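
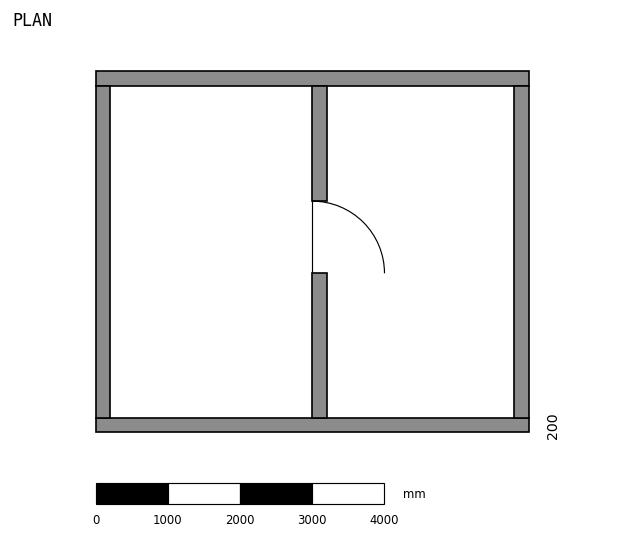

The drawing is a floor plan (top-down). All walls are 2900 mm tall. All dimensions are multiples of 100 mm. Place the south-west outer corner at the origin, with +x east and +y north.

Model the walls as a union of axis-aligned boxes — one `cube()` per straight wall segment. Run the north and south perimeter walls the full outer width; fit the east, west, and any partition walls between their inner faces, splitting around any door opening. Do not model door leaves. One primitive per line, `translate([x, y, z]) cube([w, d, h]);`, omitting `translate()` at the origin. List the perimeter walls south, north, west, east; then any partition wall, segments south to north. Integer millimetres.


cube([6000, 200, 2900]);
translate([0, 4800, 0]) cube([6000, 200, 2900]);
translate([0, 200, 0]) cube([200, 4600, 2900]);
translate([5800, 200, 0]) cube([200, 4600, 2900]);
translate([3000, 200, 0]) cube([200, 2000, 2900]);
translate([3000, 3200, 0]) cube([200, 1600, 2900]);


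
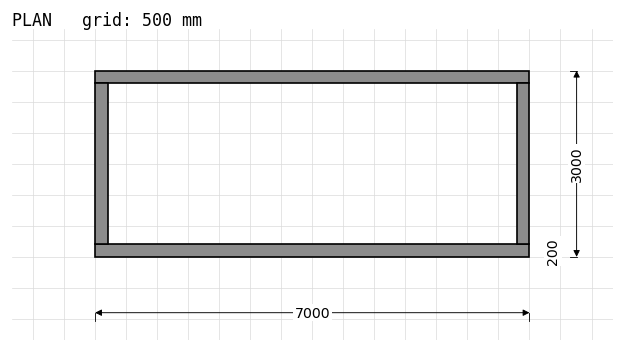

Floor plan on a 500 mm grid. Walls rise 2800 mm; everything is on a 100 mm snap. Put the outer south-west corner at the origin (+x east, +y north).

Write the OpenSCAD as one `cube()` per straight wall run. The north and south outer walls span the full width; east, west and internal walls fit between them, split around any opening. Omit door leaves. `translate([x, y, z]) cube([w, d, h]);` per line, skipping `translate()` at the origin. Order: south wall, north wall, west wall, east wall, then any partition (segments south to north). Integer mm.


cube([7000, 200, 2800]);
translate([0, 2800, 0]) cube([7000, 200, 2800]);
translate([0, 200, 0]) cube([200, 2600, 2800]);
translate([6800, 200, 0]) cube([200, 2600, 2800]);


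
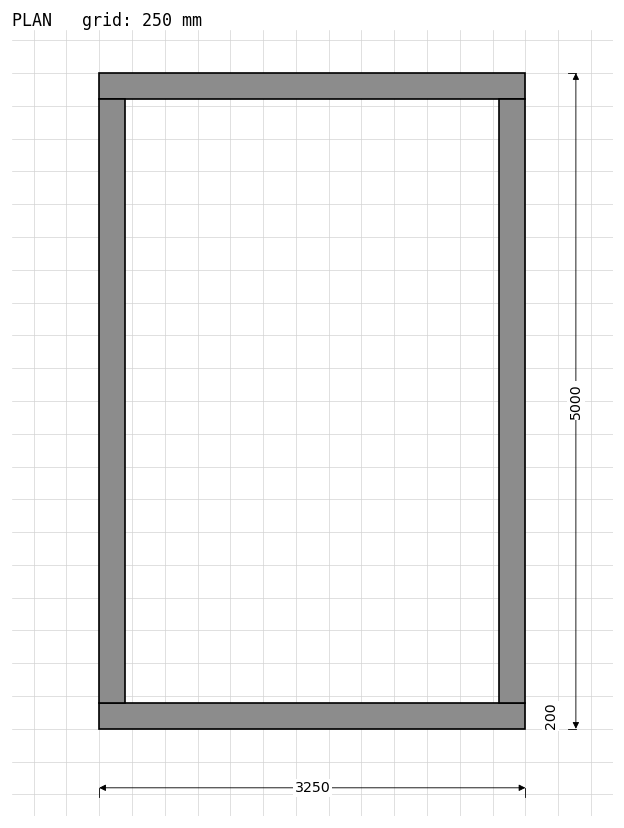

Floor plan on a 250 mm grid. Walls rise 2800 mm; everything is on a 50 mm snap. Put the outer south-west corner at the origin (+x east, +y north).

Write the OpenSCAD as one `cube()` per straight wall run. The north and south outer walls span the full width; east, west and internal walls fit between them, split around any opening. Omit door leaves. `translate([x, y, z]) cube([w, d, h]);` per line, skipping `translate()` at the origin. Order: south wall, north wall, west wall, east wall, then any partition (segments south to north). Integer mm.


cube([3250, 200, 2800]);
translate([0, 4800, 0]) cube([3250, 200, 2800]);
translate([0, 200, 0]) cube([200, 4600, 2800]);
translate([3050, 200, 0]) cube([200, 4600, 2800]);


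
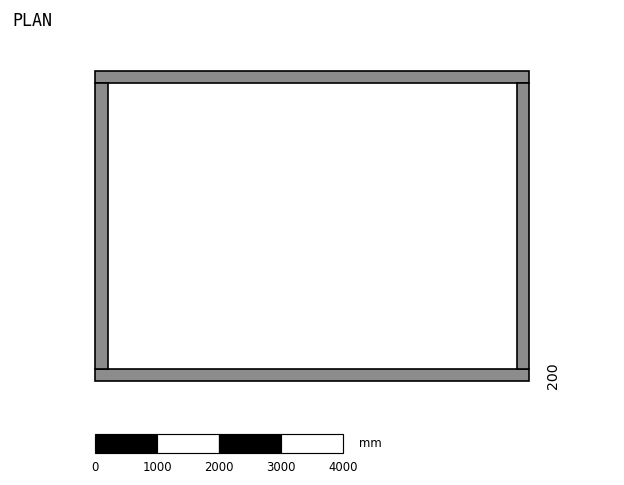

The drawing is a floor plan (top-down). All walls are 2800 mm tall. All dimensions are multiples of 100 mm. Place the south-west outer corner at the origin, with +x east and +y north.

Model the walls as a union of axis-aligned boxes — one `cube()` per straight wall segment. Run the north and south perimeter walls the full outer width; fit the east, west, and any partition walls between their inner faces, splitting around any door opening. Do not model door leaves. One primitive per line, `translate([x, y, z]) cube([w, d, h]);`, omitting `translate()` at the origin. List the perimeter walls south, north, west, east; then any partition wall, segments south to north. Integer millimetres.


cube([7000, 200, 2800]);
translate([0, 4800, 0]) cube([7000, 200, 2800]);
translate([0, 200, 0]) cube([200, 4600, 2800]);
translate([6800, 200, 0]) cube([200, 4600, 2800]);


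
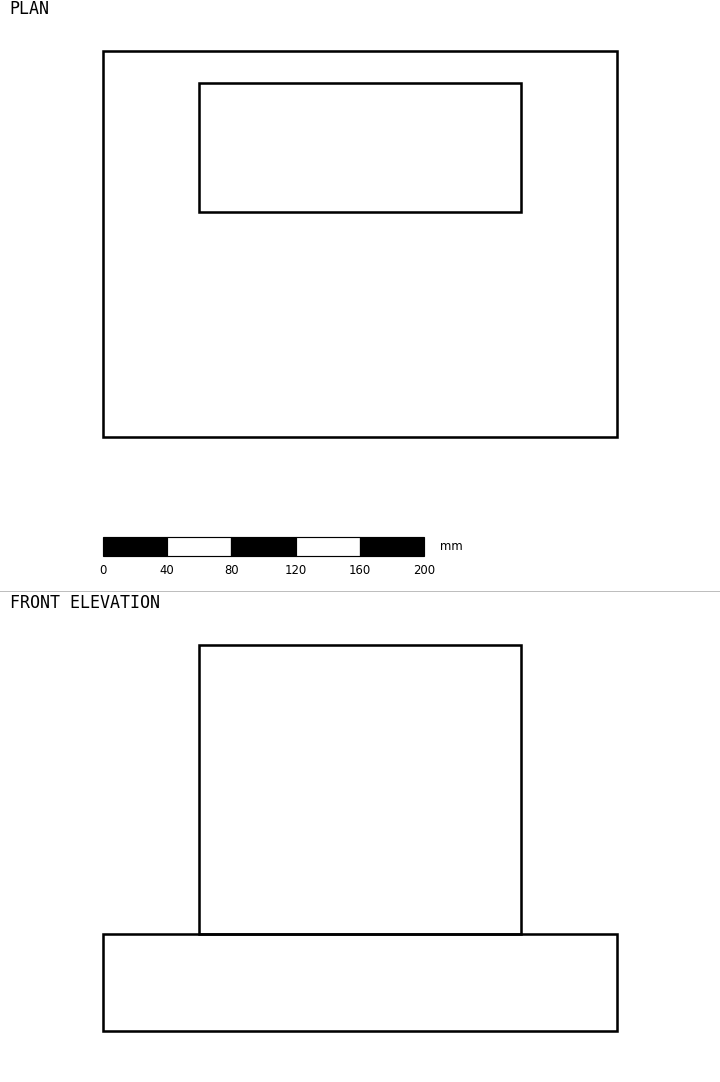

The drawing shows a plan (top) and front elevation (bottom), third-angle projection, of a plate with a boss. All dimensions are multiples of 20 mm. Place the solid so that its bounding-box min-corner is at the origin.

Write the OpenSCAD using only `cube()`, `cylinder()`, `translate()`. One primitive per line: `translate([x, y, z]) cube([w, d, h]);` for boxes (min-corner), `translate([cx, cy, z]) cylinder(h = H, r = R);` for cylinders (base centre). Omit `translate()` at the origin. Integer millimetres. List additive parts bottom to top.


cube([320, 240, 60]);
translate([60, 140, 60]) cube([200, 80, 180]);


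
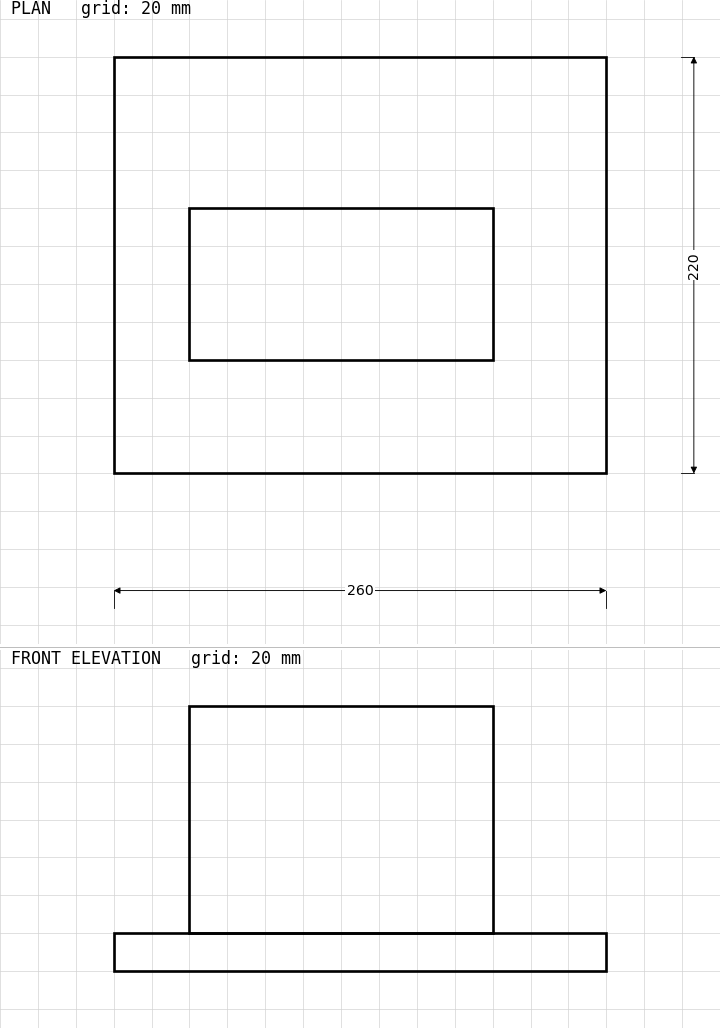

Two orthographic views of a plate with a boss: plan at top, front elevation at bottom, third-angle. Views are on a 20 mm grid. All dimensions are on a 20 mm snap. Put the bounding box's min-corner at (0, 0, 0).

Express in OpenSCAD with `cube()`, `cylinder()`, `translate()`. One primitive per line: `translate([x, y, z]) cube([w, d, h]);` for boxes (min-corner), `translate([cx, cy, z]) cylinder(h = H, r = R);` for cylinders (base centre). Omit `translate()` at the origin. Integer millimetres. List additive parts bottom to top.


cube([260, 220, 20]);
translate([40, 60, 20]) cube([160, 80, 120]);


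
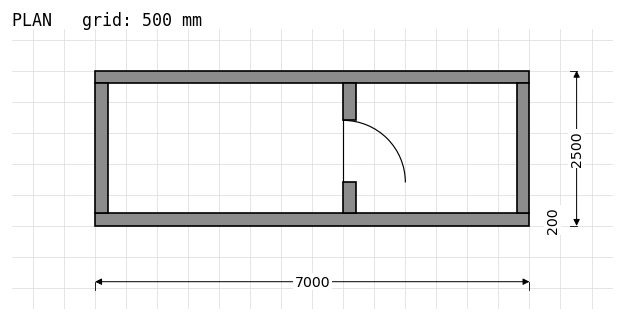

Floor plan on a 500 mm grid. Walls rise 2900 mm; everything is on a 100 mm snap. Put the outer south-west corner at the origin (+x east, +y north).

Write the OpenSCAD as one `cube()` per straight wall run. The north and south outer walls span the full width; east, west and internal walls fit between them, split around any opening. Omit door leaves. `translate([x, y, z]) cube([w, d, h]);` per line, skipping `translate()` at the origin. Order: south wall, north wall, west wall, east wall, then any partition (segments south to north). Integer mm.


cube([7000, 200, 2900]);
translate([0, 2300, 0]) cube([7000, 200, 2900]);
translate([0, 200, 0]) cube([200, 2100, 2900]);
translate([6800, 200, 0]) cube([200, 2100, 2900]);
translate([4000, 200, 0]) cube([200, 500, 2900]);
translate([4000, 1700, 0]) cube([200, 600, 2900]);


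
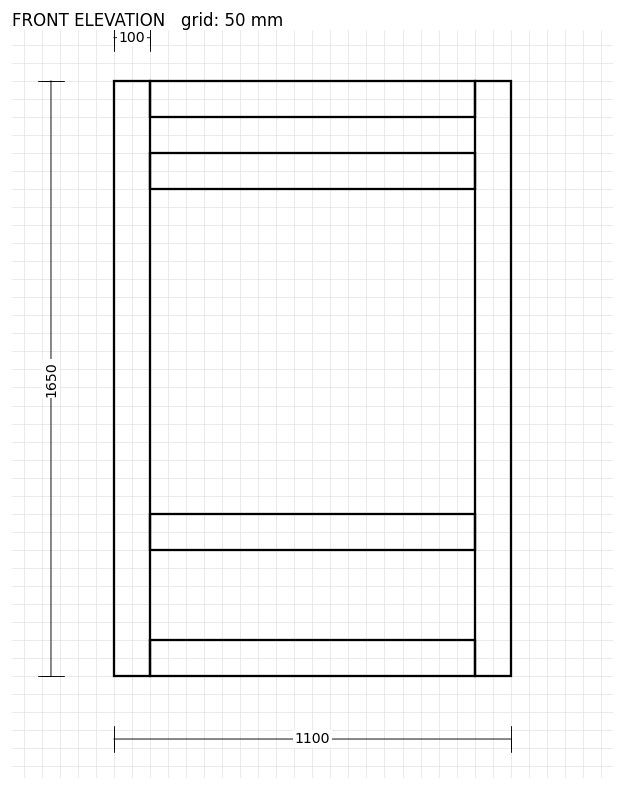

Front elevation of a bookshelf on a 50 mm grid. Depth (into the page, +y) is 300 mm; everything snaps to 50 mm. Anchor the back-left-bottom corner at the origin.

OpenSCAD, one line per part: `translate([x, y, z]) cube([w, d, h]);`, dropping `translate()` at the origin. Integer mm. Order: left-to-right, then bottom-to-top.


cube([100, 300, 1650]);
translate([100, 0, 0]) cube([900, 300, 100]);
translate([100, 0, 350]) cube([900, 300, 100]);
translate([100, 0, 1350]) cube([900, 300, 100]);
translate([100, 0, 1550]) cube([900, 300, 100]);
translate([1000, 0, 0]) cube([100, 300, 1650]);


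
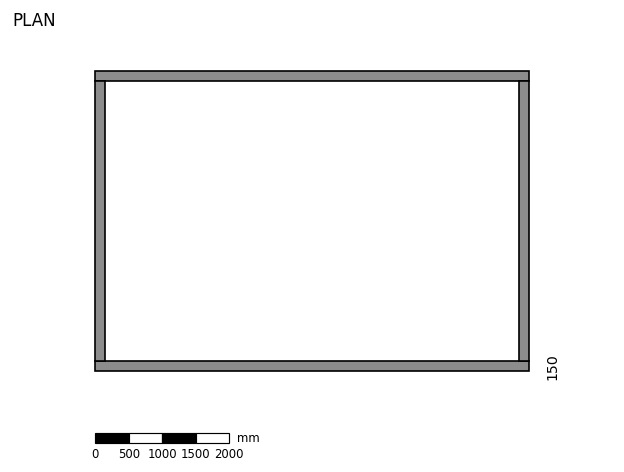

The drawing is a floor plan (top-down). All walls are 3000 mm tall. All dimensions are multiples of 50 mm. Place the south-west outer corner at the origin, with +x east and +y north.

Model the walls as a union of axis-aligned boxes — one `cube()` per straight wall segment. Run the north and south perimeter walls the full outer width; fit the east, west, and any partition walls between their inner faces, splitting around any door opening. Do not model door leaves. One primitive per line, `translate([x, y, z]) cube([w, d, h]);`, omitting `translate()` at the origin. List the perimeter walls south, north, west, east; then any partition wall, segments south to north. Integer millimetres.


cube([6500, 150, 3000]);
translate([0, 4350, 0]) cube([6500, 150, 3000]);
translate([0, 150, 0]) cube([150, 4200, 3000]);
translate([6350, 150, 0]) cube([150, 4200, 3000]);


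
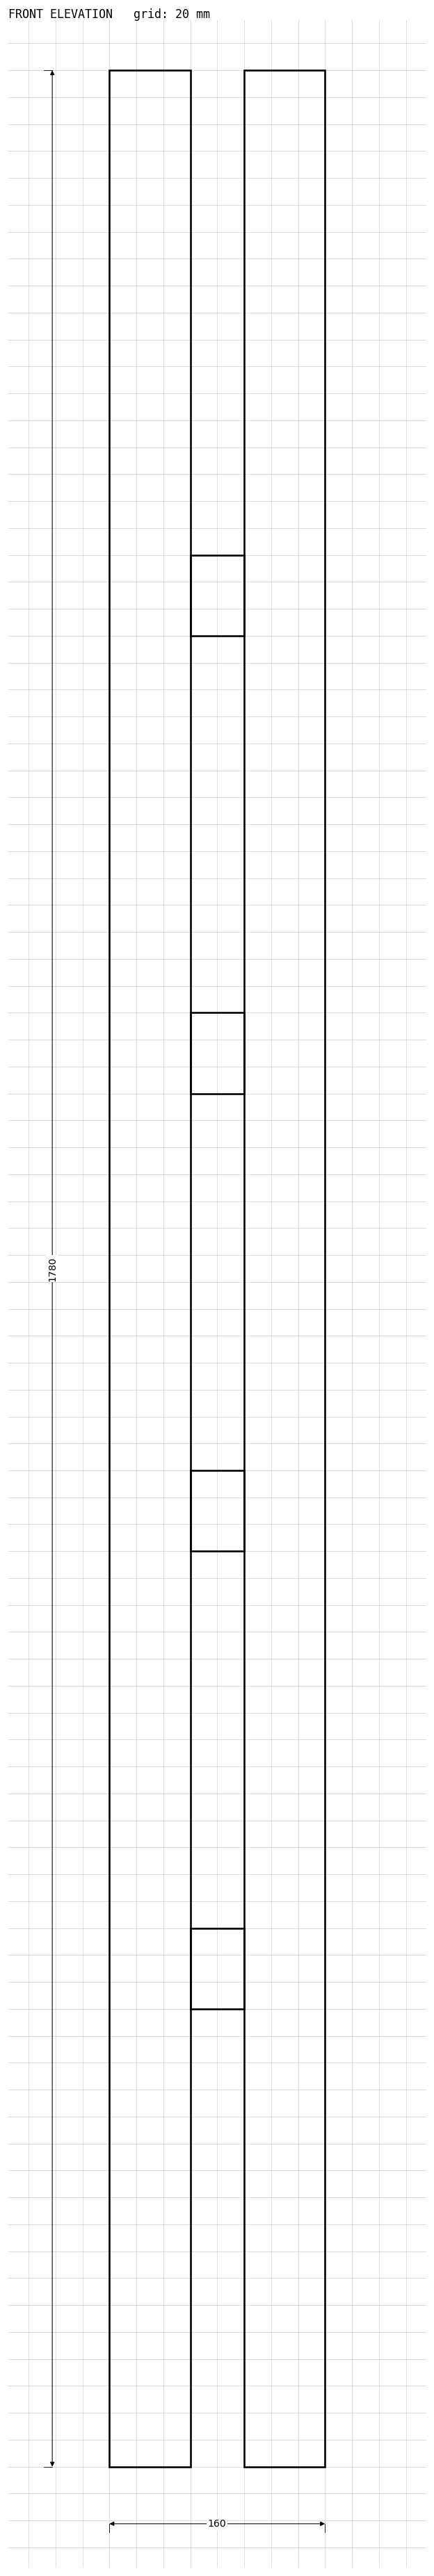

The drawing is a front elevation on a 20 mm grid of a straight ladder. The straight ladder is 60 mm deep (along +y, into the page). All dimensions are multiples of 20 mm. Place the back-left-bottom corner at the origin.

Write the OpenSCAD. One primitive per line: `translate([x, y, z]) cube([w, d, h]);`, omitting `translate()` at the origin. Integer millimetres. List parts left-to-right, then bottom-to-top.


cube([60, 60, 1780]);
translate([60, 0, 340]) cube([40, 60, 60]);
translate([60, 0, 680]) cube([40, 60, 60]);
translate([60, 0, 1020]) cube([40, 60, 60]);
translate([60, 0, 1360]) cube([40, 60, 60]);
translate([100, 0, 0]) cube([60, 60, 1780]);


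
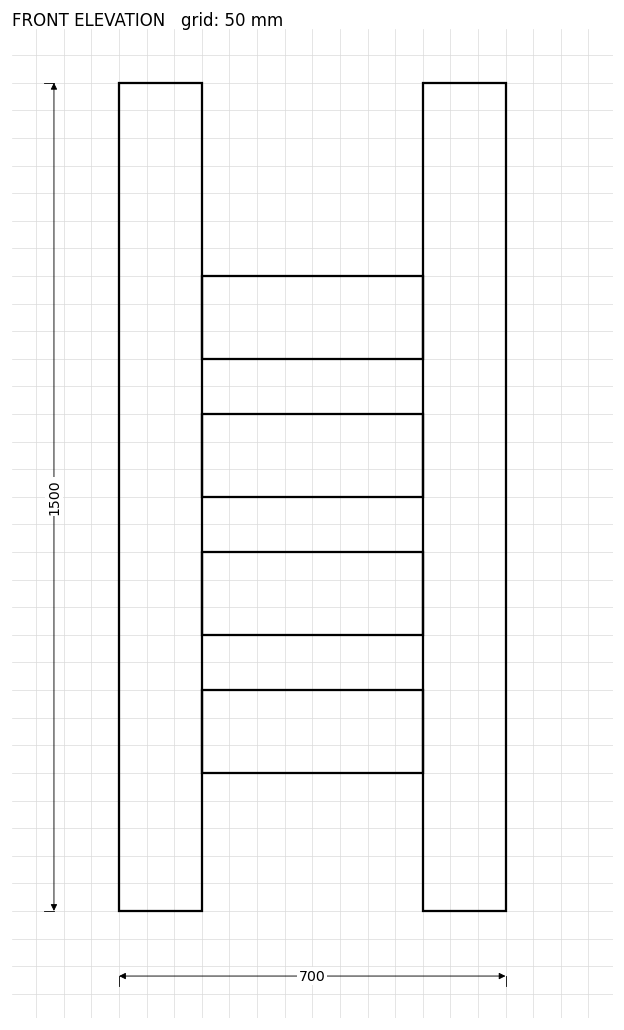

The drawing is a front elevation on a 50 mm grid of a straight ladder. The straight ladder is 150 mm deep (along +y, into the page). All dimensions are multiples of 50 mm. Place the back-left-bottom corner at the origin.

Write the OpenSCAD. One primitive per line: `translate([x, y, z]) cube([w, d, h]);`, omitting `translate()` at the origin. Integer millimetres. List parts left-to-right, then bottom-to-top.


cube([150, 150, 1500]);
translate([150, 0, 250]) cube([400, 150, 150]);
translate([150, 0, 500]) cube([400, 150, 150]);
translate([150, 0, 750]) cube([400, 150, 150]);
translate([150, 0, 1000]) cube([400, 150, 150]);
translate([550, 0, 0]) cube([150, 150, 1500]);


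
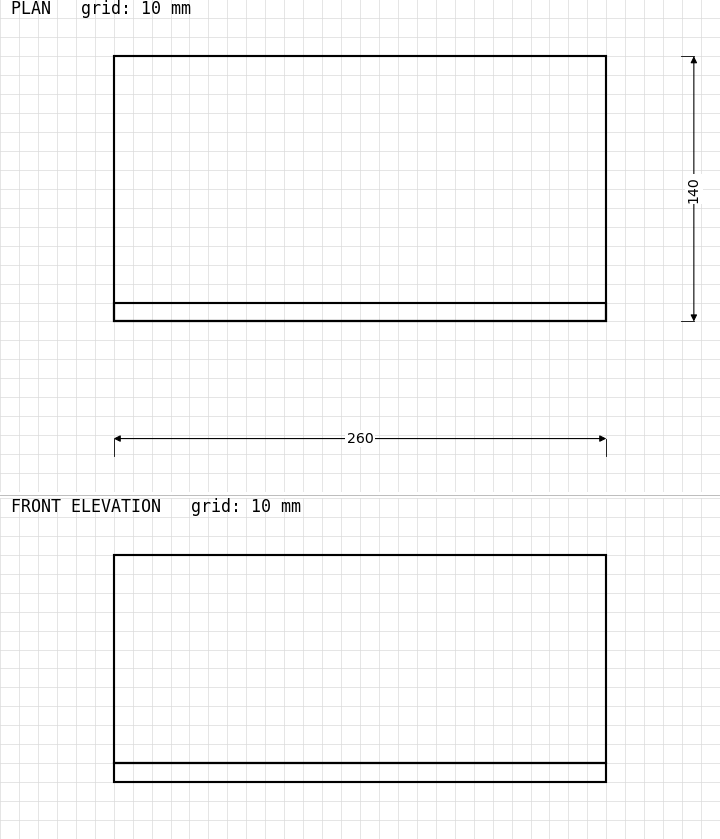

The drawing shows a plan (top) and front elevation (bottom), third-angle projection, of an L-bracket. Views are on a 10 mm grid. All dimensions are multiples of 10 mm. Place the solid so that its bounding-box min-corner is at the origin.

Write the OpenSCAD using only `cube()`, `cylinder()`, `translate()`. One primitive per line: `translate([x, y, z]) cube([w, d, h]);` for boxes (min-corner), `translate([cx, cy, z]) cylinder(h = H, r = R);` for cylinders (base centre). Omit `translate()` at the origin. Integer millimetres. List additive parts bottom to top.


cube([260, 140, 10]);
translate([0, 0, 10]) cube([260, 10, 110]);


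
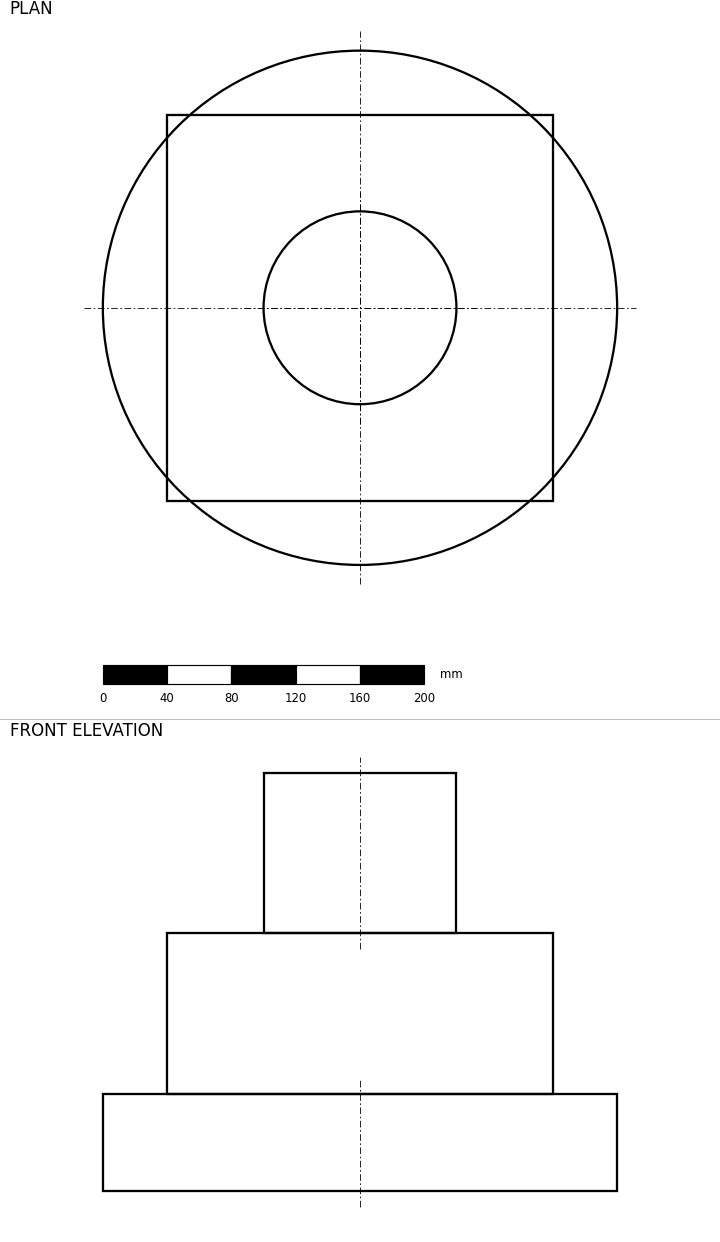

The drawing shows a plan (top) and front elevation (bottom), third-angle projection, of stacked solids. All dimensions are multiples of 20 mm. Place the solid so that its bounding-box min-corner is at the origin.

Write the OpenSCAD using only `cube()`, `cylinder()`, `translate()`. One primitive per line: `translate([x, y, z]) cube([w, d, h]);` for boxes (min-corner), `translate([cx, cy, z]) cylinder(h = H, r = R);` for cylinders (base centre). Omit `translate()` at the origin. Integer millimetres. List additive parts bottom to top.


translate([160, 160, 0]) cylinder(h = 60, r = 160);
translate([40, 40, 60]) cube([240, 240, 100]);
translate([160, 160, 160]) cylinder(h = 100, r = 60);


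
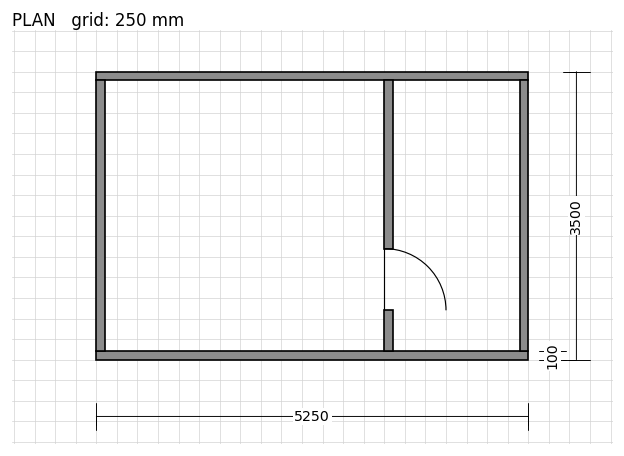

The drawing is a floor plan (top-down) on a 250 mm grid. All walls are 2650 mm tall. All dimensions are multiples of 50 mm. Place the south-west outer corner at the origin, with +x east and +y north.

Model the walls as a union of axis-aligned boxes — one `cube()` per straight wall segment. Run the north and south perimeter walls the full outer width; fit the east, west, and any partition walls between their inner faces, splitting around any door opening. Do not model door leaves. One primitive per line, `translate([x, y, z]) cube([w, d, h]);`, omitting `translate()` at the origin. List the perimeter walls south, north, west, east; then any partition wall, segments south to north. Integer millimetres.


cube([5250, 100, 2650]);
translate([0, 3400, 0]) cube([5250, 100, 2650]);
translate([0, 100, 0]) cube([100, 3300, 2650]);
translate([5150, 100, 0]) cube([100, 3300, 2650]);
translate([3500, 100, 0]) cube([100, 500, 2650]);
translate([3500, 1350, 0]) cube([100, 2050, 2650]);


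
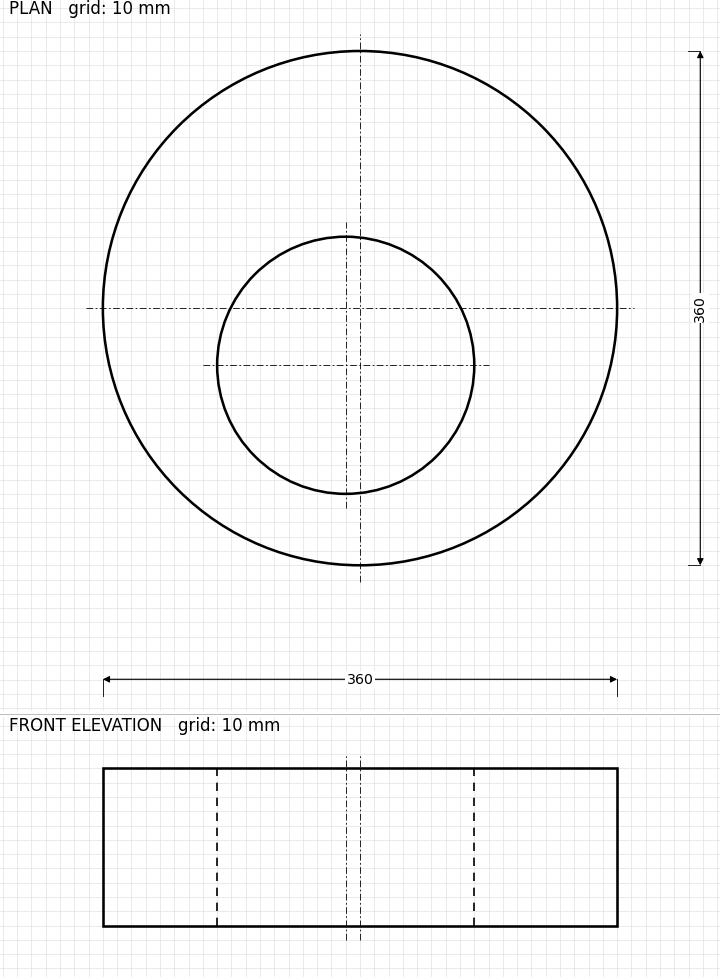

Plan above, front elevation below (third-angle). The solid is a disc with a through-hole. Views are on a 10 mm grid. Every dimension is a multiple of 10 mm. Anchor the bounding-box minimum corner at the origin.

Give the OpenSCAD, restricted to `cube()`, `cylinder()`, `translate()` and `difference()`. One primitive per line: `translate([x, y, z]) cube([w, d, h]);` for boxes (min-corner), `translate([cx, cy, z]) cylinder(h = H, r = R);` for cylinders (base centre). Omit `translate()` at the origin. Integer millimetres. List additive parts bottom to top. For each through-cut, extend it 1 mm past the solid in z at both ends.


difference() {
  translate([180, 180, 0]) cylinder(h = 110, r = 180);
  translate([170, 140, -1]) cylinder(h = 112, r = 90);
}


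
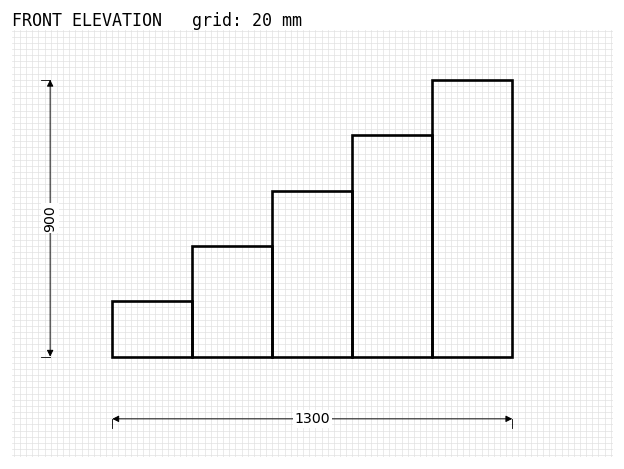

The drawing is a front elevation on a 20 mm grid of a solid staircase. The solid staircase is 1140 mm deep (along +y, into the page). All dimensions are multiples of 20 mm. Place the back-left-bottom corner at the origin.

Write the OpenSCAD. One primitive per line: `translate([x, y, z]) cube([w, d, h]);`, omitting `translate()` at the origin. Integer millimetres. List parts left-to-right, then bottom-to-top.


cube([260, 1140, 180]);
translate([260, 0, 0]) cube([260, 1140, 360]);
translate([520, 0, 0]) cube([260, 1140, 540]);
translate([780, 0, 0]) cube([260, 1140, 720]);
translate([1040, 0, 0]) cube([260, 1140, 900]);


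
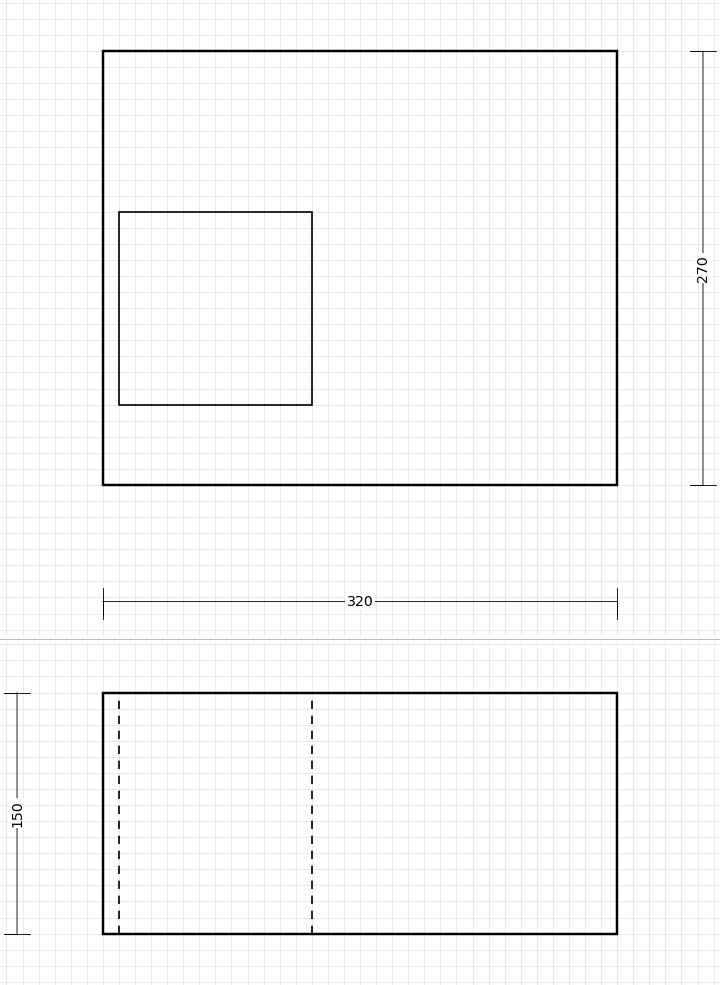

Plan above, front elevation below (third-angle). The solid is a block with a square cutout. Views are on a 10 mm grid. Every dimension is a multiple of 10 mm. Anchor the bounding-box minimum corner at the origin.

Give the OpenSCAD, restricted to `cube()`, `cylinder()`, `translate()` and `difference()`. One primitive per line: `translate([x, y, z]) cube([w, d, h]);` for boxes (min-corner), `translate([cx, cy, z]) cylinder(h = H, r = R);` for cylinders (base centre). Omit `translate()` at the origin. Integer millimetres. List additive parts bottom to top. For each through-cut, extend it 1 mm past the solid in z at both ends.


difference() {
  cube([320, 270, 150]);
  translate([10, 50, -1]) cube([120, 120, 152]);
}


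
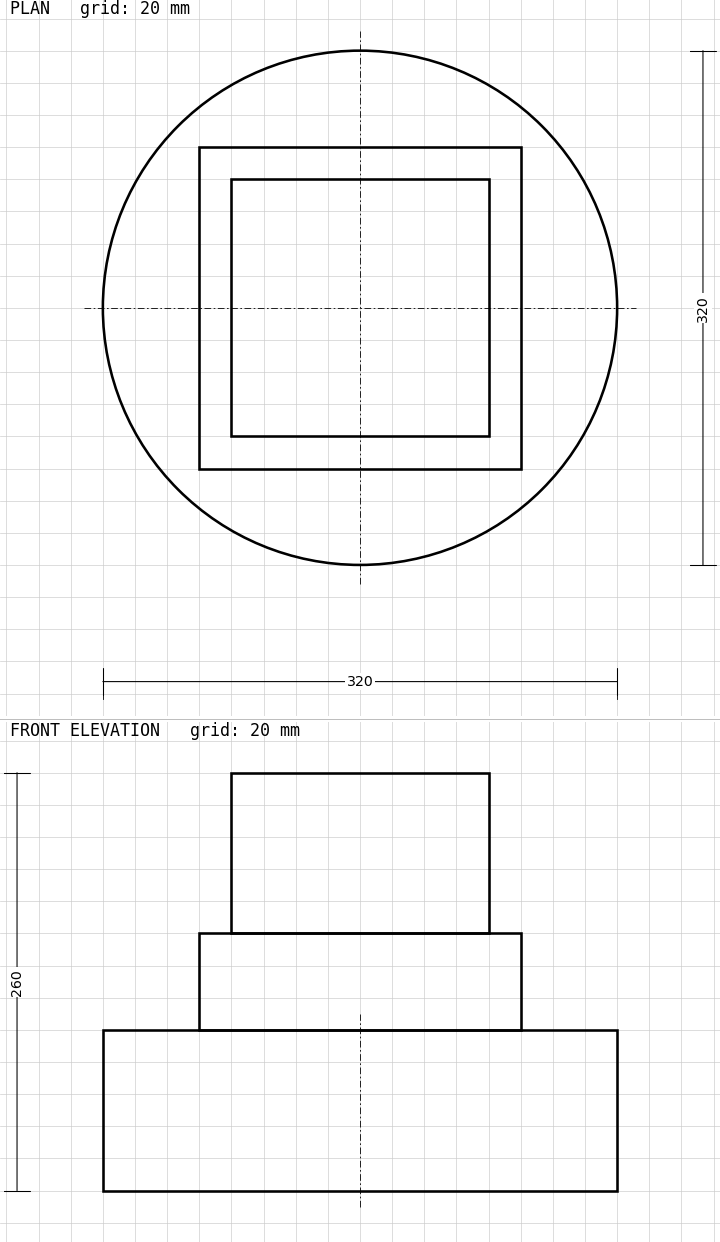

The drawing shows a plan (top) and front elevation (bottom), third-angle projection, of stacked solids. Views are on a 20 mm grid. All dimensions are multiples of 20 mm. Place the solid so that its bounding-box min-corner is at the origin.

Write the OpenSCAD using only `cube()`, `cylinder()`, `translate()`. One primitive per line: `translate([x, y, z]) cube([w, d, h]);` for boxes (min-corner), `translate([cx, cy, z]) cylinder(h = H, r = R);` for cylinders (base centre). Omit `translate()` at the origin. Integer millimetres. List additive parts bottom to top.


translate([160, 160, 0]) cylinder(h = 100, r = 160);
translate([60, 60, 100]) cube([200, 200, 60]);
translate([80, 80, 160]) cube([160, 160, 100]);


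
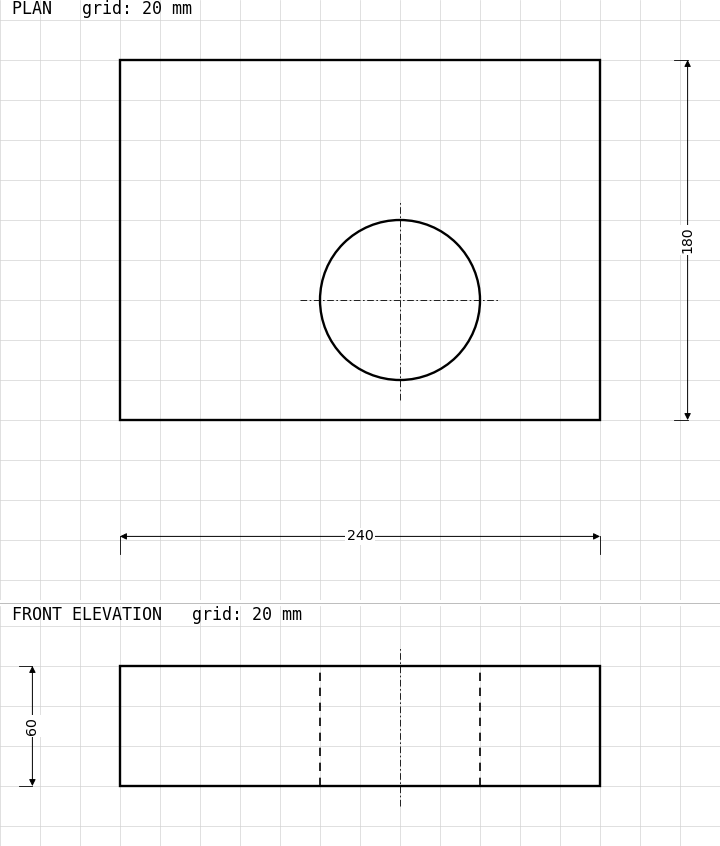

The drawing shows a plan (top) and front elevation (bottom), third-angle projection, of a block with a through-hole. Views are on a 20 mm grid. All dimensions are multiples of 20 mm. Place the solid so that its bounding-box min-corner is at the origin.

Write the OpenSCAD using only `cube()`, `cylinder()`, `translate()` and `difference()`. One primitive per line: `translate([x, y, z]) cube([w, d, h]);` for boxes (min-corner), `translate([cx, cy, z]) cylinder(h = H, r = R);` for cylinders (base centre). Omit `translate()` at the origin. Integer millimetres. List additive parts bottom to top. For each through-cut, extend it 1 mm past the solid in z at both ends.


difference() {
  cube([240, 180, 60]);
  translate([140, 60, -1]) cylinder(h = 62, r = 40);
}


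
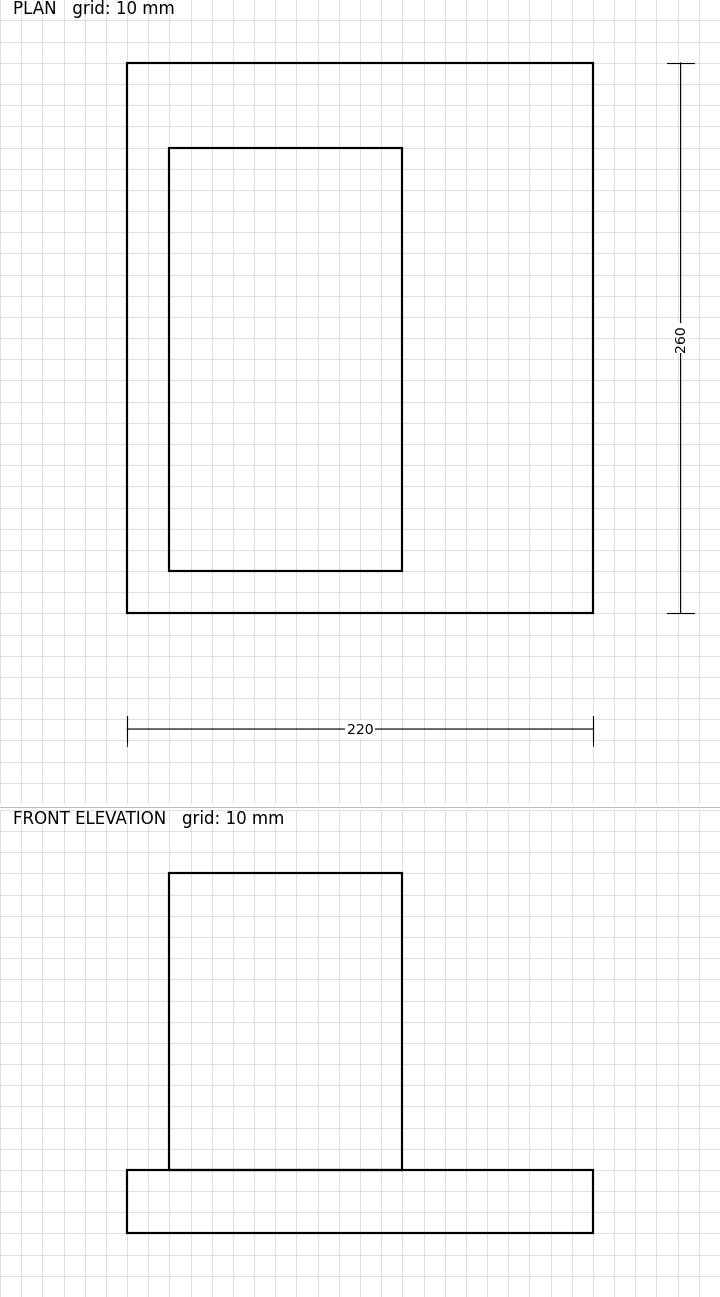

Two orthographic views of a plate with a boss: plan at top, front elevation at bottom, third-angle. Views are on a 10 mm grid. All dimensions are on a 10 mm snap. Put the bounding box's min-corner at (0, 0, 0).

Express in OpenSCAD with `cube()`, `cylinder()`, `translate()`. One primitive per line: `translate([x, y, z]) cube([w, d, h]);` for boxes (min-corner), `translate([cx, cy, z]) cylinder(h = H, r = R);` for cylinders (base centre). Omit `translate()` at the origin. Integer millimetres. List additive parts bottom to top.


cube([220, 260, 30]);
translate([20, 20, 30]) cube([110, 200, 140]);


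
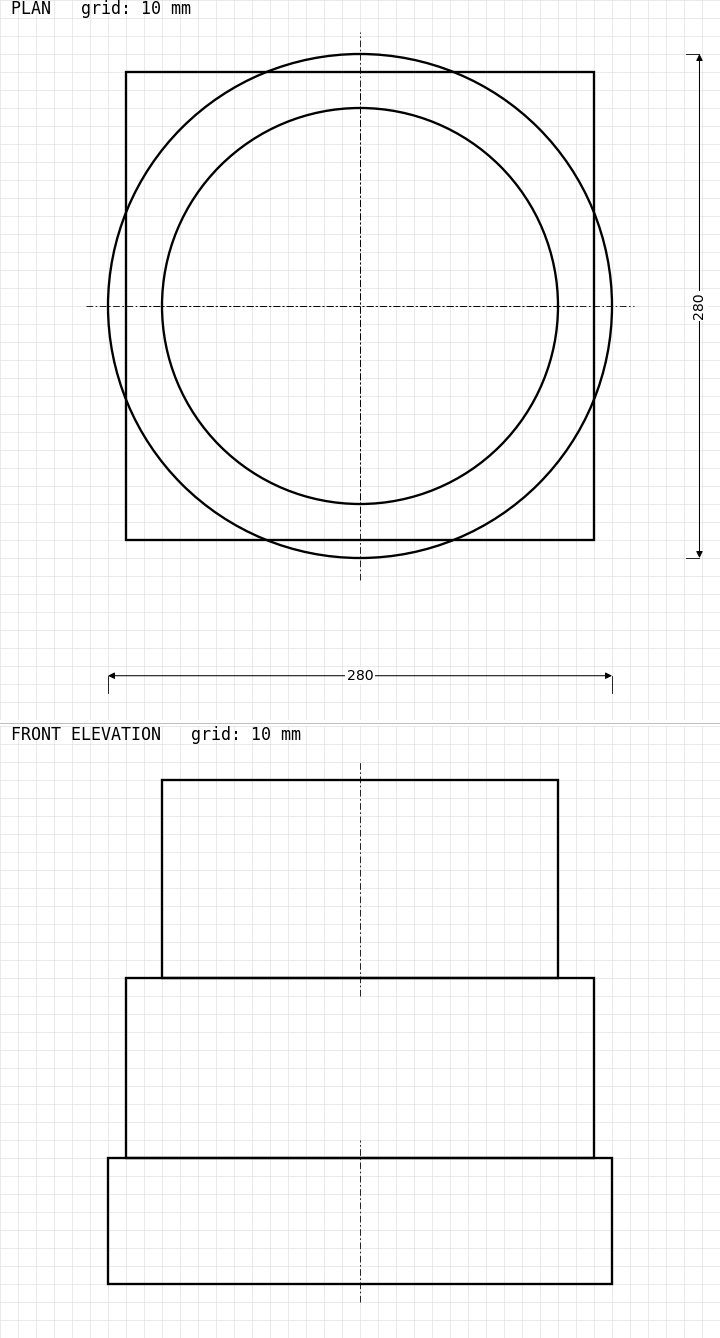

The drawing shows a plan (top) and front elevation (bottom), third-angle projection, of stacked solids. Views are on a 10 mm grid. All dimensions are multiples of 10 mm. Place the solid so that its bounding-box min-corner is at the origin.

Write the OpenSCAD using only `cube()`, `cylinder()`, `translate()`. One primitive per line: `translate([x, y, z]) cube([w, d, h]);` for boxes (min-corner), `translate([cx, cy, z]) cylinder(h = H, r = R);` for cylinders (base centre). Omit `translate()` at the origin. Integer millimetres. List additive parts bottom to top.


translate([140, 140, 0]) cylinder(h = 70, r = 140);
translate([10, 10, 70]) cube([260, 260, 100]);
translate([140, 140, 170]) cylinder(h = 110, r = 110);


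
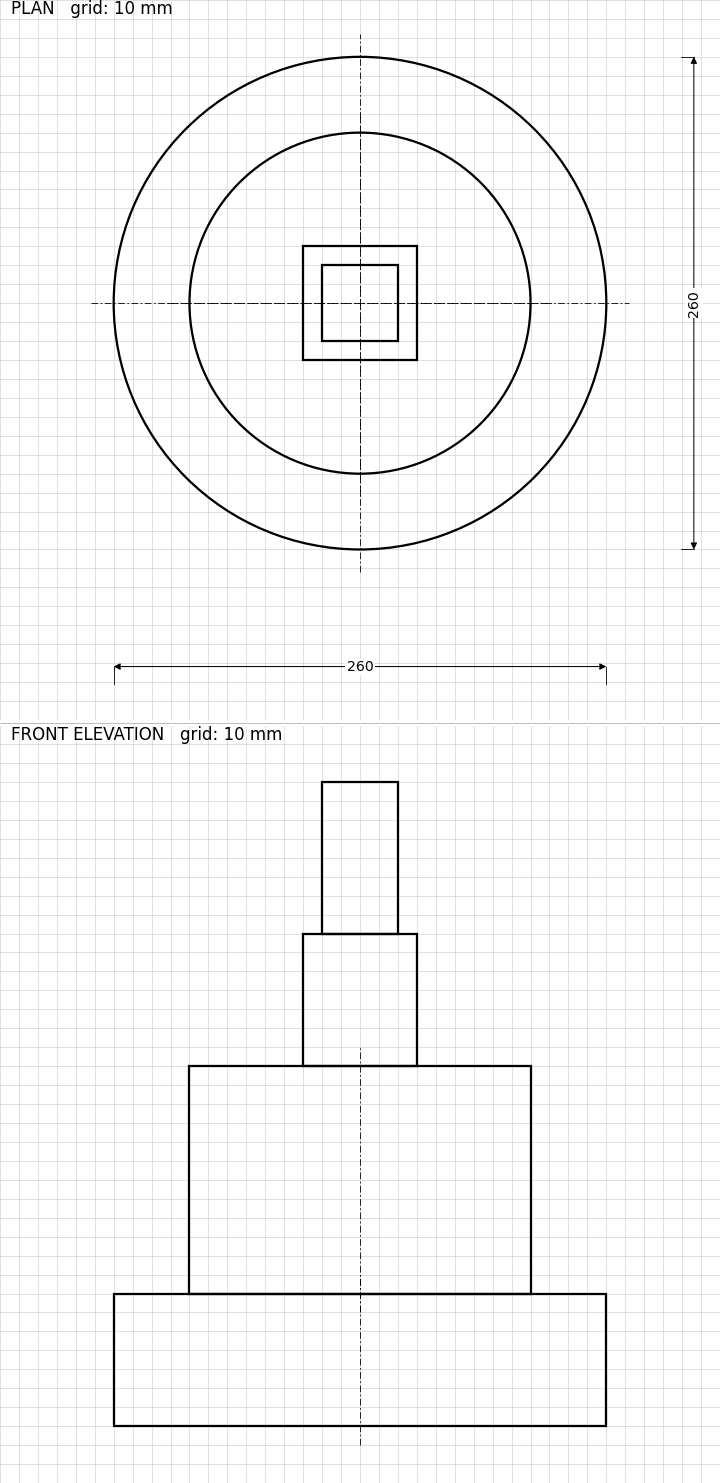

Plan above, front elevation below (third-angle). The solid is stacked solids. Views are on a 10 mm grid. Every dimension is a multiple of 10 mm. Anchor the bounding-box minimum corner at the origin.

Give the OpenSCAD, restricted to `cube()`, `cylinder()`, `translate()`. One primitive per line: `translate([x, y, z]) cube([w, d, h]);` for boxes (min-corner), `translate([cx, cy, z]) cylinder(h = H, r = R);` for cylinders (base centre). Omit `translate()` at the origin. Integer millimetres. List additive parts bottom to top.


translate([130, 130, 0]) cylinder(h = 70, r = 130);
translate([130, 130, 70]) cylinder(h = 120, r = 90);
translate([100, 100, 190]) cube([60, 60, 70]);
translate([110, 110, 260]) cube([40, 40, 80]);


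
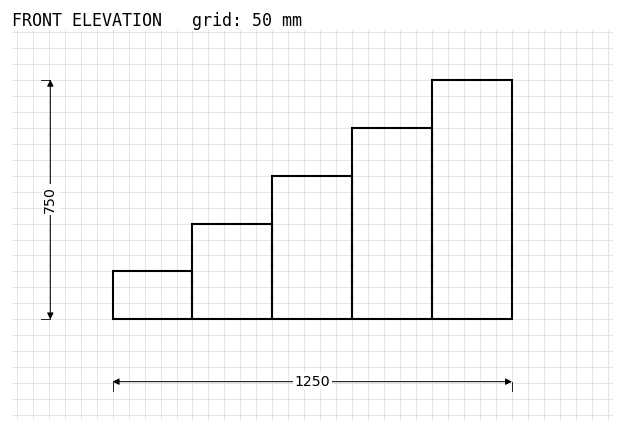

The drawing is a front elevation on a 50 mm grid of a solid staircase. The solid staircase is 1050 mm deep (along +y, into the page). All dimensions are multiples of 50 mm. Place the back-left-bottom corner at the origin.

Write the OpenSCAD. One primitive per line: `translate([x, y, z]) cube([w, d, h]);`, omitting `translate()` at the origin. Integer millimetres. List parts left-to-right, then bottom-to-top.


cube([250, 1050, 150]);
translate([250, 0, 0]) cube([250, 1050, 300]);
translate([500, 0, 0]) cube([250, 1050, 450]);
translate([750, 0, 0]) cube([250, 1050, 600]);
translate([1000, 0, 0]) cube([250, 1050, 750]);


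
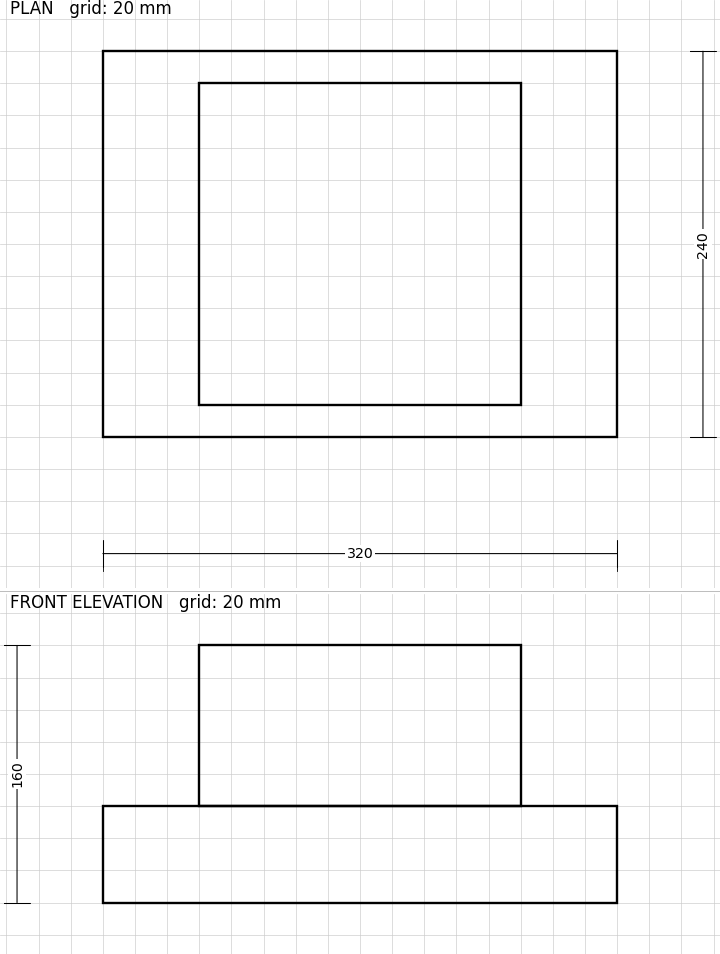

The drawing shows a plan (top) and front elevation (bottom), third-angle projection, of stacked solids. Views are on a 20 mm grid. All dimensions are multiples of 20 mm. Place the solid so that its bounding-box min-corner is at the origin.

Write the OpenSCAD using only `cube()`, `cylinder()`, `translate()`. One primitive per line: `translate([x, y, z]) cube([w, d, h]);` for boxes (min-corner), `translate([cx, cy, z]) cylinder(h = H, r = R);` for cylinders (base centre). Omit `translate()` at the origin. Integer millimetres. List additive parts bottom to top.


cube([320, 240, 60]);
translate([60, 20, 60]) cube([200, 200, 100]);


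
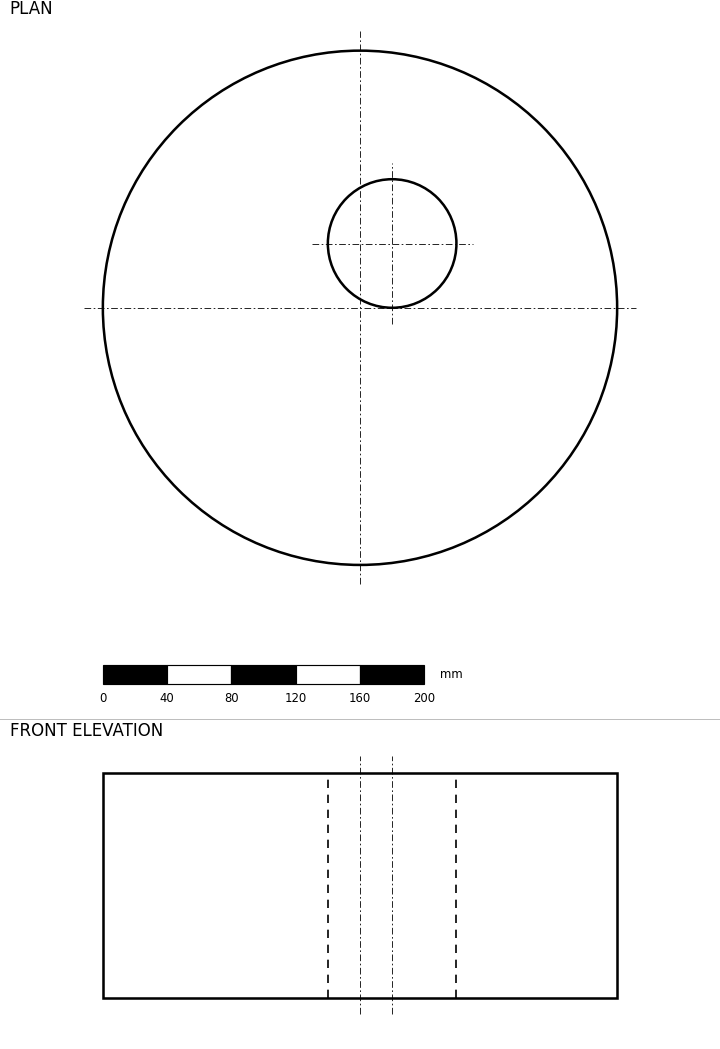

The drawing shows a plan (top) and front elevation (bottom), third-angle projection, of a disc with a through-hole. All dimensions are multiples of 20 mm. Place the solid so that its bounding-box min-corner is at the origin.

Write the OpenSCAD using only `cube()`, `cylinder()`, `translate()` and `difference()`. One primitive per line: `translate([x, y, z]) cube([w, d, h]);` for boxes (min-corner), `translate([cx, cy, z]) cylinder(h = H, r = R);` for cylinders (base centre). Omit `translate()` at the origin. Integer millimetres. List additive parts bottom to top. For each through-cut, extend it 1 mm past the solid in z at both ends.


difference() {
  translate([160, 160, 0]) cylinder(h = 140, r = 160);
  translate([180, 200, -1]) cylinder(h = 142, r = 40);
}


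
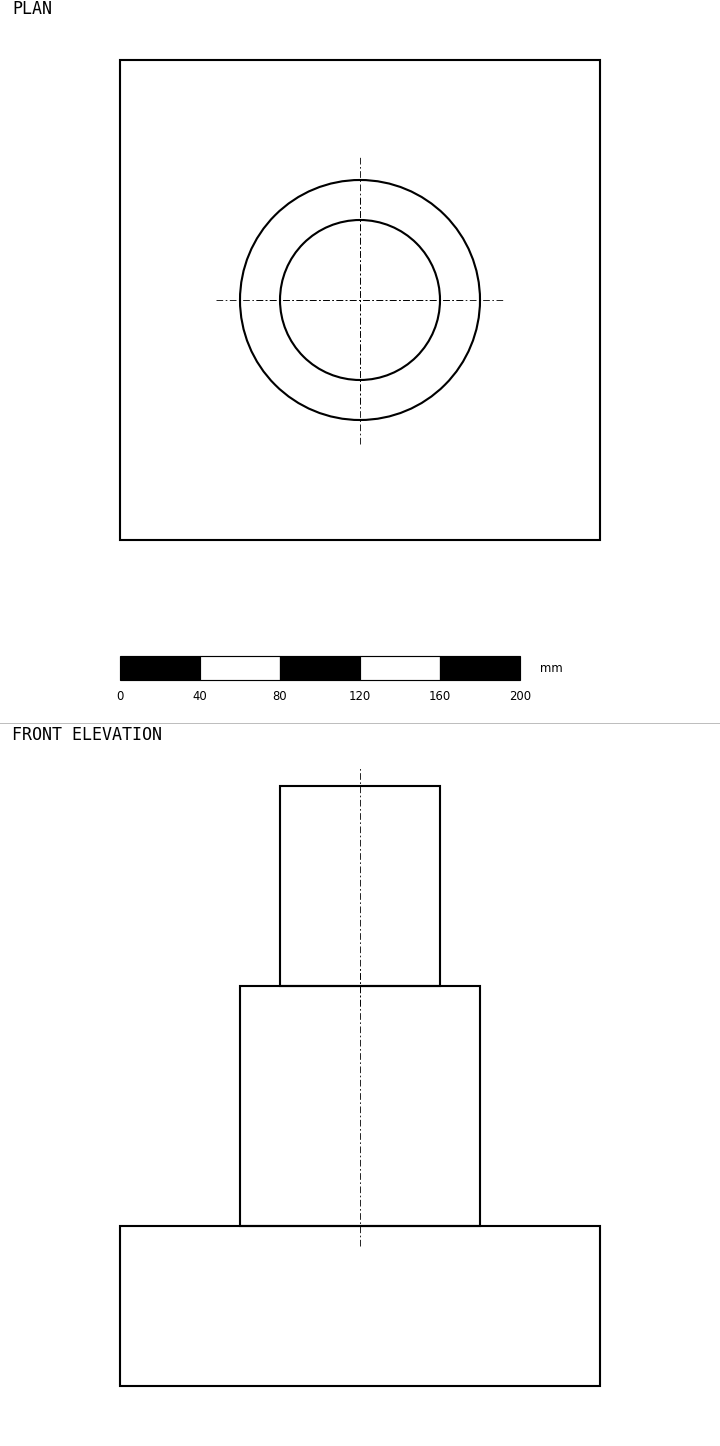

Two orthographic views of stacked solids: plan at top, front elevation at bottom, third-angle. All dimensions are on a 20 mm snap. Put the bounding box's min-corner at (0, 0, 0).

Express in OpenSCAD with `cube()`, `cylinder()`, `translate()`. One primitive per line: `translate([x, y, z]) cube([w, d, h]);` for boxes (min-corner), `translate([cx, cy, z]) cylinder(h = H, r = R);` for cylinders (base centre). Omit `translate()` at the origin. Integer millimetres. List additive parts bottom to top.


cube([240, 240, 80]);
translate([120, 120, 80]) cylinder(h = 120, r = 60);
translate([120, 120, 200]) cylinder(h = 100, r = 40);


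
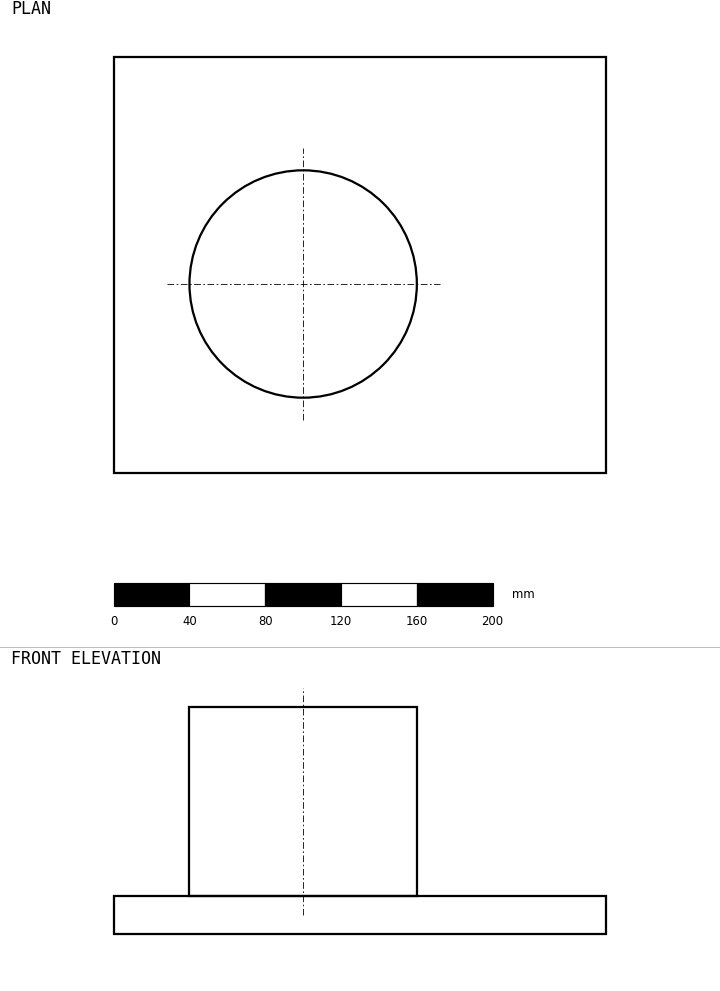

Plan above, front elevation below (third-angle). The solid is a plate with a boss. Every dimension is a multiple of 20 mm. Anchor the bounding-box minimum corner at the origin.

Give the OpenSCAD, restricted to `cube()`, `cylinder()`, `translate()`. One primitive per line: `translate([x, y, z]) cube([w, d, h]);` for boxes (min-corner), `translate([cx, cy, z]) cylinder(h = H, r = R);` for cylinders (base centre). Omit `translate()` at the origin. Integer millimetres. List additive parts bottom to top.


cube([260, 220, 20]);
translate([100, 100, 20]) cylinder(h = 100, r = 60);


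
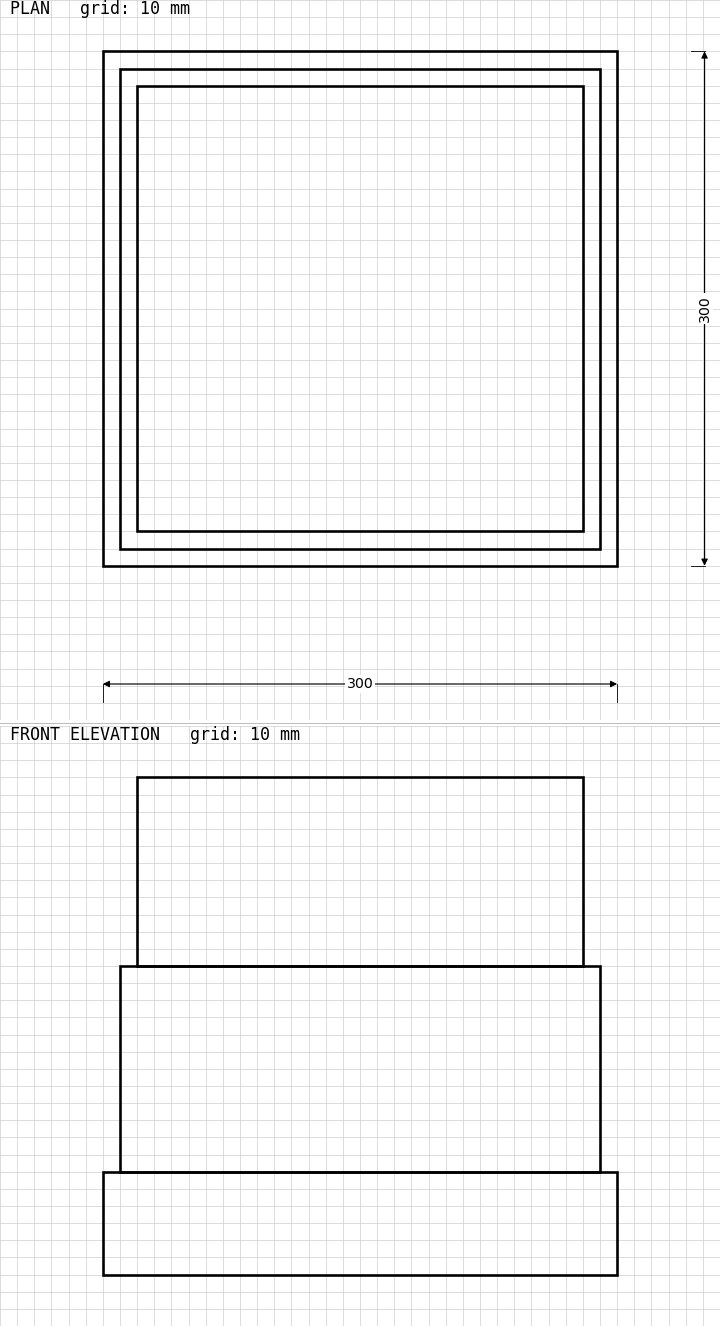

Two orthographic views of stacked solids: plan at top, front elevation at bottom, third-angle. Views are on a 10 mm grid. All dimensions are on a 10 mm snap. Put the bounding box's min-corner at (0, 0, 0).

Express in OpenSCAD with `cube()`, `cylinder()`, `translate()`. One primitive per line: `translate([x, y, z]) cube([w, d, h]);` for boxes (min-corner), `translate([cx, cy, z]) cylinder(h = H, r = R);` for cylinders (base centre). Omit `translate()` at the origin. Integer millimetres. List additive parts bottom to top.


cube([300, 300, 60]);
translate([10, 10, 60]) cube([280, 280, 120]);
translate([20, 20, 180]) cube([260, 260, 110]);


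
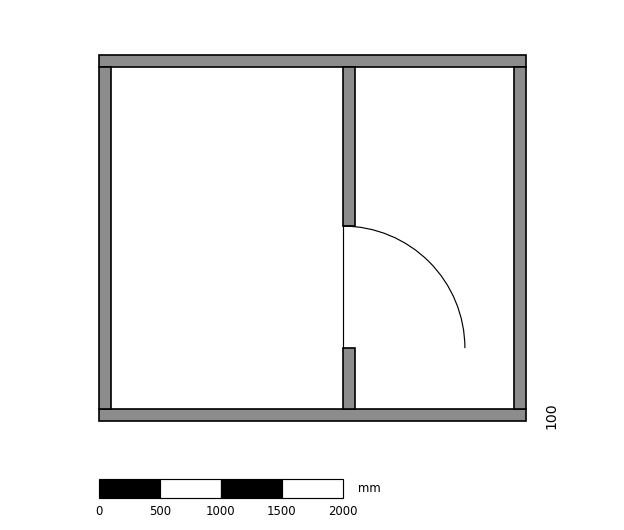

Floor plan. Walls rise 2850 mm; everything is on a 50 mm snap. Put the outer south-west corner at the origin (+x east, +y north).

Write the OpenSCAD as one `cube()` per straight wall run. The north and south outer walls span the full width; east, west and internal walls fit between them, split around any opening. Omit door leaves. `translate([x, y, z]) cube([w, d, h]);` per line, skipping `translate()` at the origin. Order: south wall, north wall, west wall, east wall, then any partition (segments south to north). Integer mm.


cube([3500, 100, 2850]);
translate([0, 2900, 0]) cube([3500, 100, 2850]);
translate([0, 100, 0]) cube([100, 2800, 2850]);
translate([3400, 100, 0]) cube([100, 2800, 2850]);
translate([2000, 100, 0]) cube([100, 500, 2850]);
translate([2000, 1600, 0]) cube([100, 1300, 2850]);


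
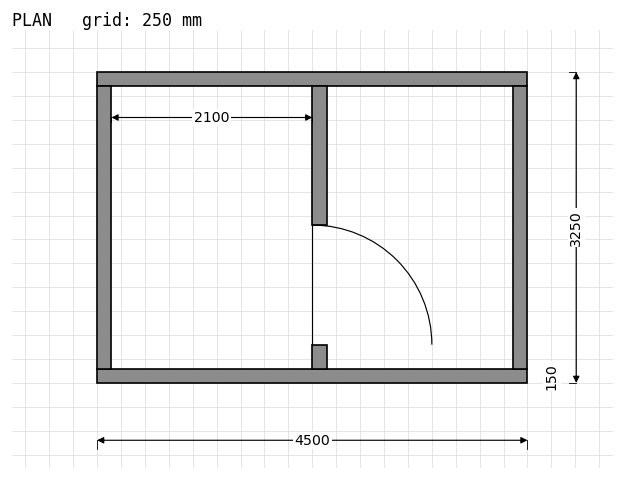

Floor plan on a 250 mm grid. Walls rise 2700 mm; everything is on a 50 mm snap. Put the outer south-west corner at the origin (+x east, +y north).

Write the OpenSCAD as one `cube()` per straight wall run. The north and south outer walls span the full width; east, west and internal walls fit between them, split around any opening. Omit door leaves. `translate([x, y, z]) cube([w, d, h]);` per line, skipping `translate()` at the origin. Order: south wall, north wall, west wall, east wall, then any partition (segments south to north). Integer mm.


cube([4500, 150, 2700]);
translate([0, 3100, 0]) cube([4500, 150, 2700]);
translate([0, 150, 0]) cube([150, 2950, 2700]);
translate([4350, 150, 0]) cube([150, 2950, 2700]);
translate([2250, 150, 0]) cube([150, 250, 2700]);
translate([2250, 1650, 0]) cube([150, 1450, 2700]);


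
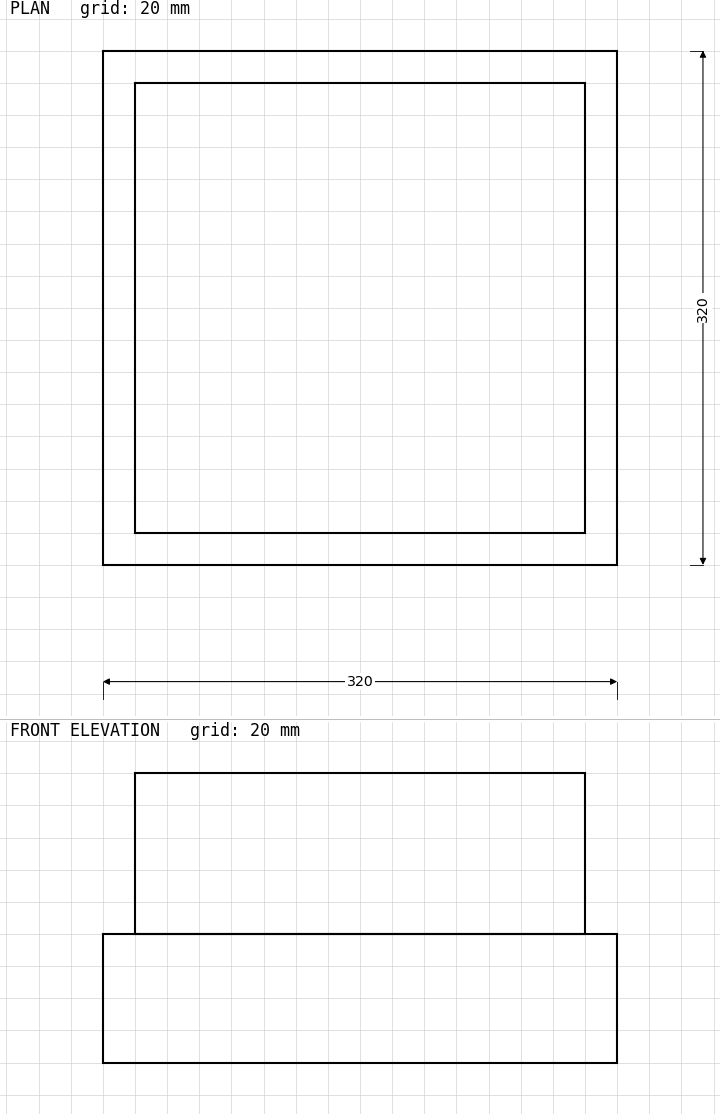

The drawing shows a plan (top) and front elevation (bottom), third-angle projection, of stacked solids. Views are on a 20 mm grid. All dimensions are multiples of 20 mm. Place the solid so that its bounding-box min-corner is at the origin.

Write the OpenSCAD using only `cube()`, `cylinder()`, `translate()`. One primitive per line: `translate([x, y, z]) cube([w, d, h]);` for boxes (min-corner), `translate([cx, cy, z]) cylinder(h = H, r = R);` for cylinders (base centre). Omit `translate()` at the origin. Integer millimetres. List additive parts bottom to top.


cube([320, 320, 80]);
translate([20, 20, 80]) cube([280, 280, 100]);


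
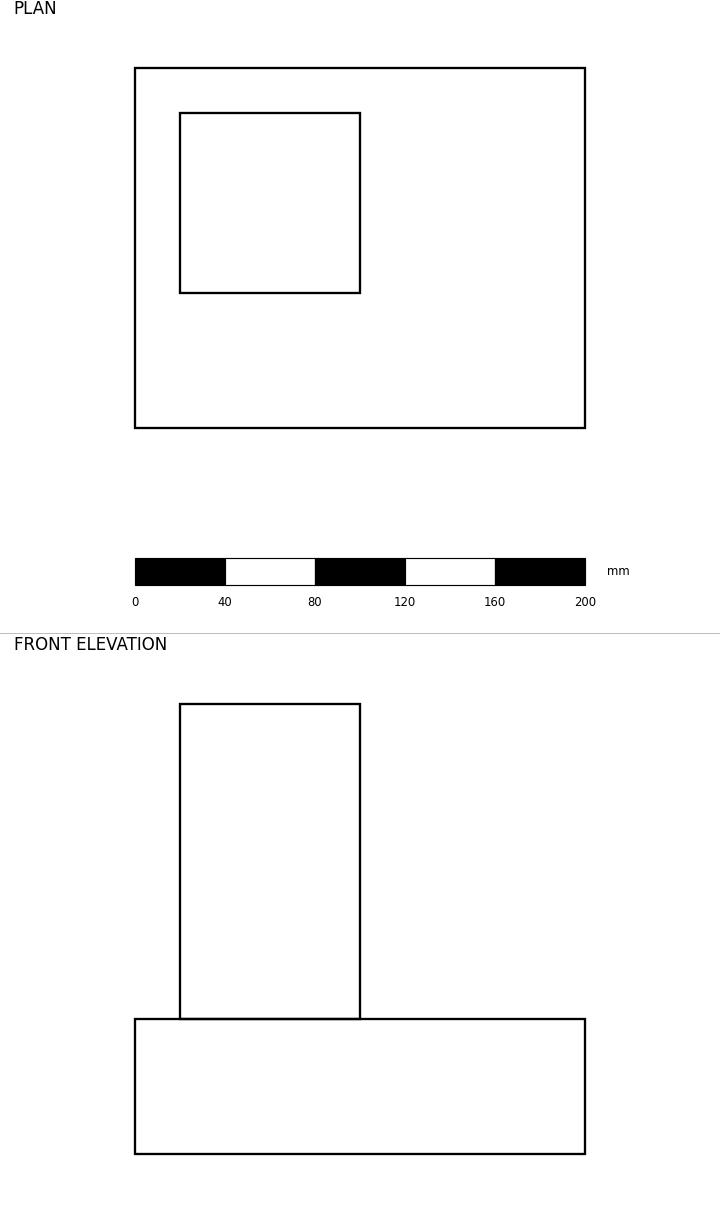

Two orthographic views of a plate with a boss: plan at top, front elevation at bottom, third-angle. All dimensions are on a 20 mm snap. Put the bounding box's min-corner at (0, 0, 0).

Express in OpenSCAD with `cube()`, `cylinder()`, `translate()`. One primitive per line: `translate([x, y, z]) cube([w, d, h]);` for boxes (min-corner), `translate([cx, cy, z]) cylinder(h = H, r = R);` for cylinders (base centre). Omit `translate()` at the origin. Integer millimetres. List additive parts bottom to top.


cube([200, 160, 60]);
translate([20, 60, 60]) cube([80, 80, 140]);


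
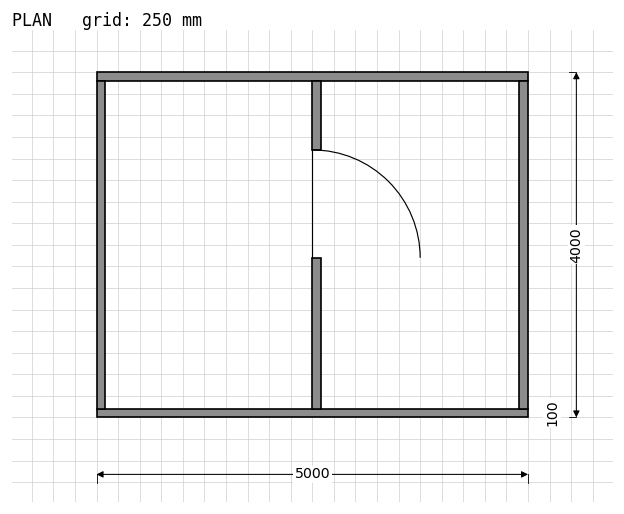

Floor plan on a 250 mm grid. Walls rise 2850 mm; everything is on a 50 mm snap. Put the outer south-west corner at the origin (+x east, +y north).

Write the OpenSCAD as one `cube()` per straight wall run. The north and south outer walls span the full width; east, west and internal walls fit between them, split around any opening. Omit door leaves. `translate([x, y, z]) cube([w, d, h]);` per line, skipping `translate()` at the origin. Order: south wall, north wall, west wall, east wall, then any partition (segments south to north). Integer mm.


cube([5000, 100, 2850]);
translate([0, 3900, 0]) cube([5000, 100, 2850]);
translate([0, 100, 0]) cube([100, 3800, 2850]);
translate([4900, 100, 0]) cube([100, 3800, 2850]);
translate([2500, 100, 0]) cube([100, 1750, 2850]);
translate([2500, 3100, 0]) cube([100, 800, 2850]);


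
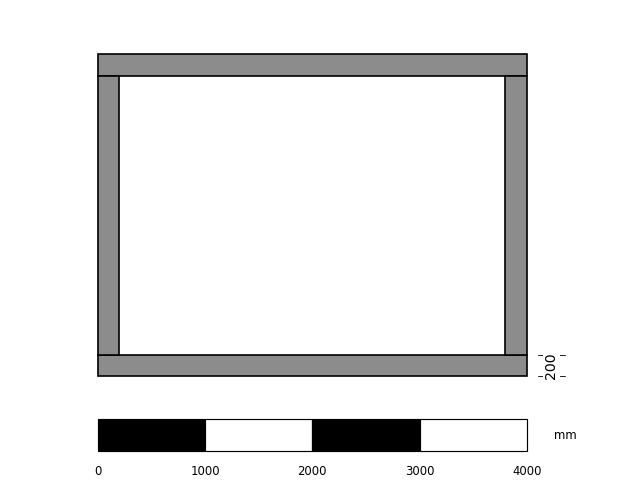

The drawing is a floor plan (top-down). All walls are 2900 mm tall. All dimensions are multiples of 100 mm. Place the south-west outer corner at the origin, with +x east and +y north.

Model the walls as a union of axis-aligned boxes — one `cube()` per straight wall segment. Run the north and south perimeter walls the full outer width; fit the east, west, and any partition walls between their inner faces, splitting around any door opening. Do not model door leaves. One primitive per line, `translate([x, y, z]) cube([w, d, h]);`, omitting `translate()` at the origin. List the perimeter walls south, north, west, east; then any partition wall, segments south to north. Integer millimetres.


cube([4000, 200, 2900]);
translate([0, 2800, 0]) cube([4000, 200, 2900]);
translate([0, 200, 0]) cube([200, 2600, 2900]);
translate([3800, 200, 0]) cube([200, 2600, 2900]);


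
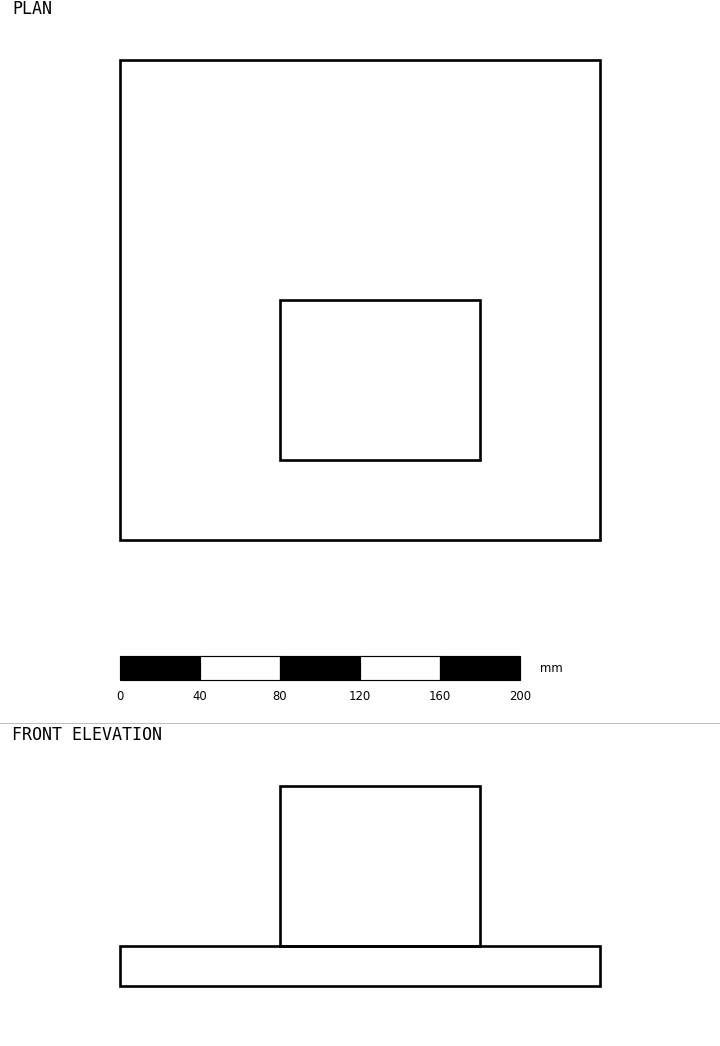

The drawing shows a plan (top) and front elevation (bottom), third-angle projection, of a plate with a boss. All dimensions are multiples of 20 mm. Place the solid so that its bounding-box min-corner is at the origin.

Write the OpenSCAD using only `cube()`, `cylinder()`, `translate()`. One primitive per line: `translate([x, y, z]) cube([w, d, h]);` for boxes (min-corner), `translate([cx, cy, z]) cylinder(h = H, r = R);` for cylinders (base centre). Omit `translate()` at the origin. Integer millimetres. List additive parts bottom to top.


cube([240, 240, 20]);
translate([80, 40, 20]) cube([100, 80, 80]);


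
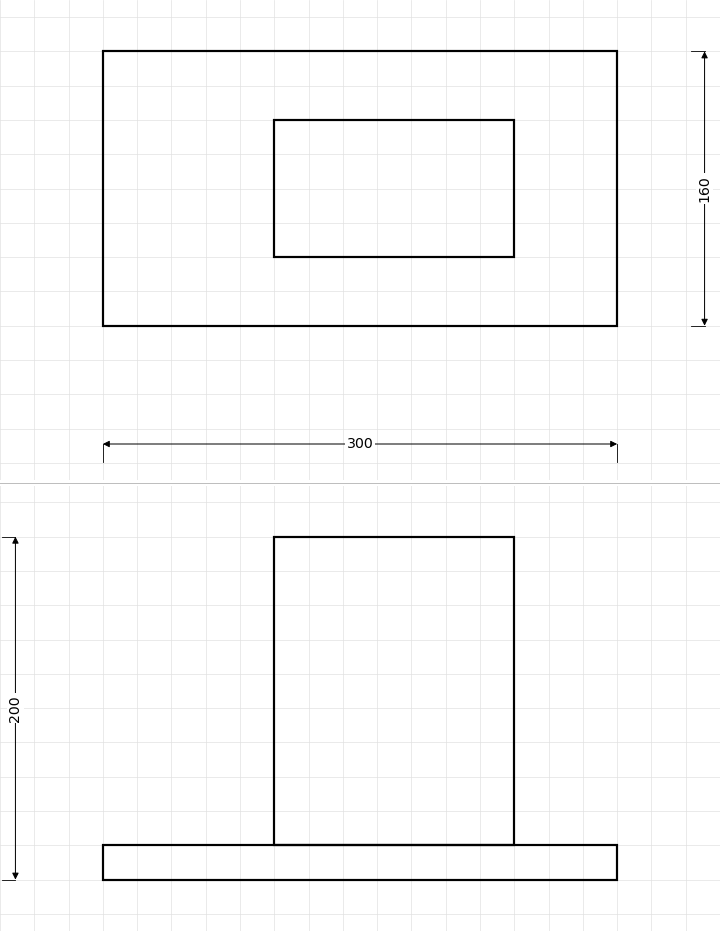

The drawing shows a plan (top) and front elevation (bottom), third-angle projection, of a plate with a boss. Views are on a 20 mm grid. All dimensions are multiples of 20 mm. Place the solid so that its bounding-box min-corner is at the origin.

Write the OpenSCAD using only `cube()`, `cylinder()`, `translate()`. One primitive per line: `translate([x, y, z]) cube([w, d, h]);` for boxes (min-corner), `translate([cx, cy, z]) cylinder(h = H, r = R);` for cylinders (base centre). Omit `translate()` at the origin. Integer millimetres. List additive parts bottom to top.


cube([300, 160, 20]);
translate([100, 40, 20]) cube([140, 80, 180]);
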